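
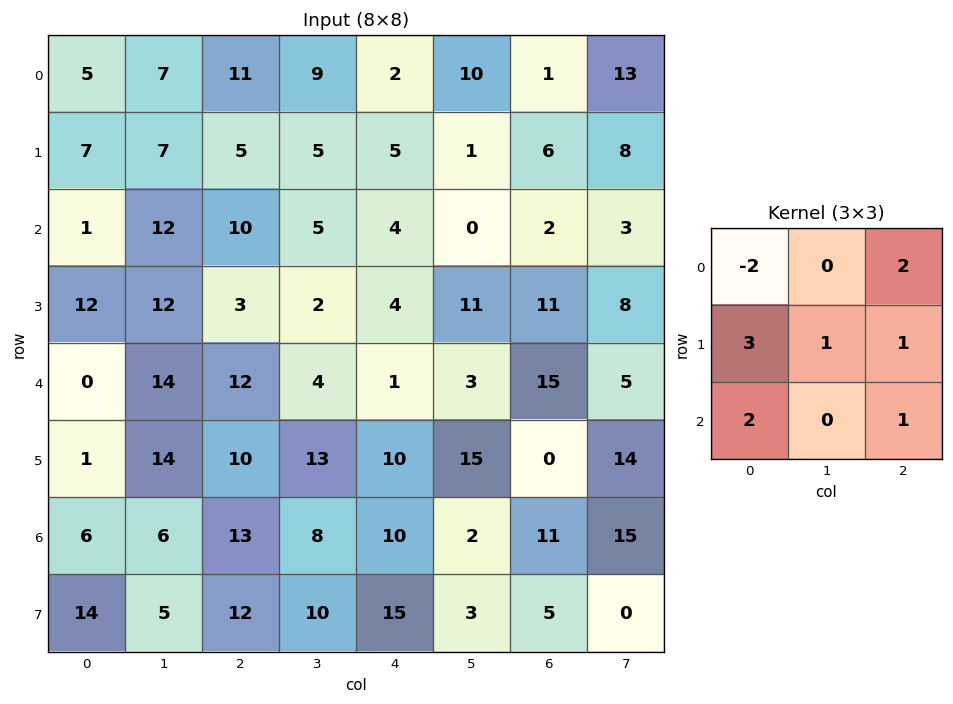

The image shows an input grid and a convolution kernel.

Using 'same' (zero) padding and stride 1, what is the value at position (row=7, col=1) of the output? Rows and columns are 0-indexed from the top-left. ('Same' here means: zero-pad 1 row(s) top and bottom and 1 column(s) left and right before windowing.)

The receptive field on the zero-padded input at this output position is [6 6 13 / 14 5 12 / 0 0 0]. Elementwise product with the kernel and sum: 6·-2 + 13·2 + 14·3 + 5·1 + 12·1 + 0·2 + 0·1.

73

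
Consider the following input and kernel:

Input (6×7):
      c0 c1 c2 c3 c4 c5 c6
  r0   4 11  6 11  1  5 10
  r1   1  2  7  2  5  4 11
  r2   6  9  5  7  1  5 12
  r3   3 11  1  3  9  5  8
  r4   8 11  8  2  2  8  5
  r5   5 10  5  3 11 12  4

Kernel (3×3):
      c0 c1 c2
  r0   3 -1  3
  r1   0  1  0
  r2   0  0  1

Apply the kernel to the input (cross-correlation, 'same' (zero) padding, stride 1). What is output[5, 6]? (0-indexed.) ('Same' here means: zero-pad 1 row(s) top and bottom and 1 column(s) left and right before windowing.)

23

The receptive field on the zero-padded input at this output position is [8 5 0 / 12 4 0 / 0 0 0]. Elementwise product with the kernel and sum: 8·3 + 5·-1 + 0·3 + 4·1 + 0·1.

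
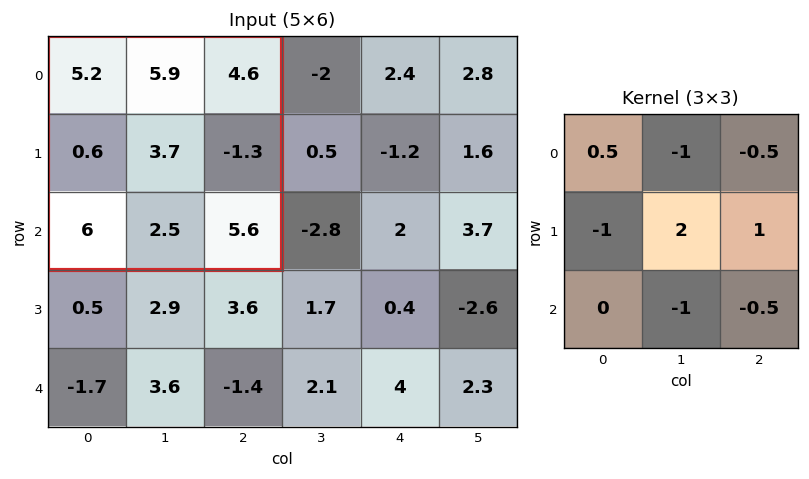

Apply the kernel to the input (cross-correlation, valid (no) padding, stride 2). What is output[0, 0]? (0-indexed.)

-5.4

The receptive field on the input at this output position is [5.2 5.9 4.6 / 0.6 3.7 -1.3 / 6 2.5 5.6]. Elementwise product with the kernel and sum: 5.2·0.5 + 5.9·-1 + 4.6·-0.5 + 0.6·-1 + 3.7·2 + -1.3·1 + 2.5·-1 + 5.6·-0.5.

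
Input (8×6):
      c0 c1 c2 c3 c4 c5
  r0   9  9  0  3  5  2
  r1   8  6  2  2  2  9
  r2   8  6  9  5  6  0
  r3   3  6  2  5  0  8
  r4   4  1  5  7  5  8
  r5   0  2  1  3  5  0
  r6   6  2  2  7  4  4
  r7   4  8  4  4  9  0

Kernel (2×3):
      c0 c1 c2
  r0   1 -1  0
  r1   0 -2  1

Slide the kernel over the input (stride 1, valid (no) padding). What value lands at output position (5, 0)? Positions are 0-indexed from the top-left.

-4

The receptive field on the input at this output position is [0 2 1 / 6 2 2]. Elementwise product with the kernel and sum: 0·1 + 2·-1 + 2·-2 + 2·1.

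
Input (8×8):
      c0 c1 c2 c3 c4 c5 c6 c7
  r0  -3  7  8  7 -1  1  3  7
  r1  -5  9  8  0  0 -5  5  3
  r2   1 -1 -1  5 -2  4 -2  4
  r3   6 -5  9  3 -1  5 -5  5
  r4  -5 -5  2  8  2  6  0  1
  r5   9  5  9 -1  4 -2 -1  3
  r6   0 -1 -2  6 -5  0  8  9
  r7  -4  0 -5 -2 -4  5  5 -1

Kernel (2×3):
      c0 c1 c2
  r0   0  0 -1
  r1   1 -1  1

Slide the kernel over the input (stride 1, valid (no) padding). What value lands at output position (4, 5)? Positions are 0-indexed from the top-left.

The receptive field on the input at this output position is [6 0 1 / -2 -1 3]. Elementwise product with the kernel and sum: 1·-1 + -2·1 + -1·-1 + 3·1.

1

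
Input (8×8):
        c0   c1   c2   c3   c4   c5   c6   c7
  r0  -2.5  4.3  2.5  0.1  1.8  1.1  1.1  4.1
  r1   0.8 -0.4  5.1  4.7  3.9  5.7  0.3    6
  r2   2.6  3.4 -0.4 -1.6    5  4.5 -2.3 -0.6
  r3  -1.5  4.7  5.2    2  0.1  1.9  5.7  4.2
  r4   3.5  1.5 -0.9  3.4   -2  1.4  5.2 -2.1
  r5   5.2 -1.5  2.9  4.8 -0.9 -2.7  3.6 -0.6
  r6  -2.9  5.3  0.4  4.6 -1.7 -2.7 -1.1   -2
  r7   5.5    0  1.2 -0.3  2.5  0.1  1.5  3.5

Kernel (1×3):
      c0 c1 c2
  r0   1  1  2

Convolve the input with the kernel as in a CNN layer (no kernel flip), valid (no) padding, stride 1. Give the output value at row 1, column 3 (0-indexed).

20

The receptive field on the input at this output position is [4.7 3.9 5.7]. Elementwise product with the kernel and sum: 4.7·1 + 3.9·1 + 5.7·2.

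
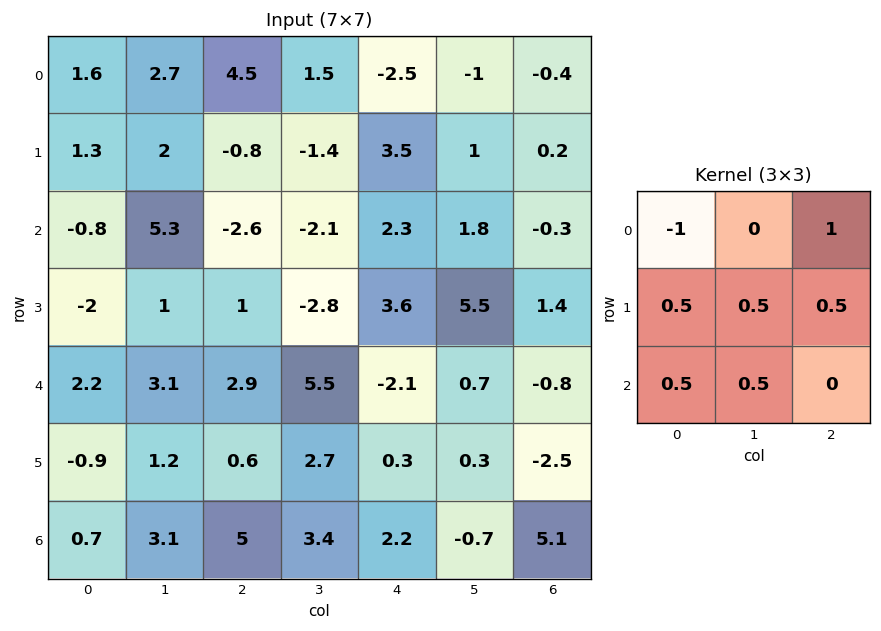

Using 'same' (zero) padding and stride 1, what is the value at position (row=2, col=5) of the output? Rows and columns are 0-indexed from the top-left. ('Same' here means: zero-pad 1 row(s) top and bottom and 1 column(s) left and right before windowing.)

The receptive field on the zero-padded input at this output position is [3.5 1 0.2 / 2.3 1.8 -0.3 / 3.6 5.5 1.4]. Elementwise product with the kernel and sum: 3.5·-1 + 0.2·1 + 2.3·0.5 + 1.8·0.5 + -0.3·0.5 + 3.6·0.5 + 5.5·0.5.

3.15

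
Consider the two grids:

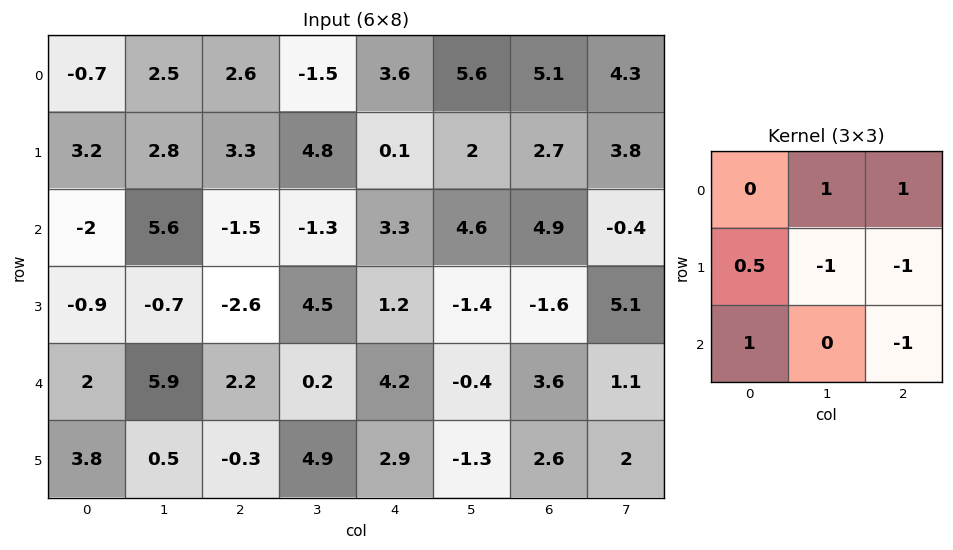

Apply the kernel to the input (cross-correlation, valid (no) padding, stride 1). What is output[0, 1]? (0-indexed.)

1.3

The receptive field on the input at this output position is [2.5 2.6 -1.5 / 2.8 3.3 4.8 / 5.6 -1.5 -1.3]. Elementwise product with the kernel and sum: 2.6·1 + -1.5·1 + 2.8·0.5 + 3.3·-1 + 4.8·-1 + 5.6·1 + -1.3·-1.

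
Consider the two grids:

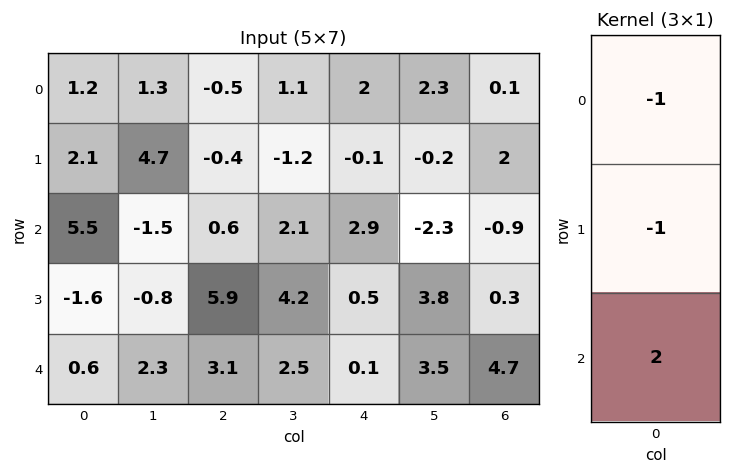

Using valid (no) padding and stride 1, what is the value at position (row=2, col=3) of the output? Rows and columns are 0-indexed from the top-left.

The receptive field on the input at this output position is [2.1 / 4.2 / 2.5]. Elementwise product with the kernel and sum: 2.1·-1 + 4.2·-1 + 2.5·2.

-1.3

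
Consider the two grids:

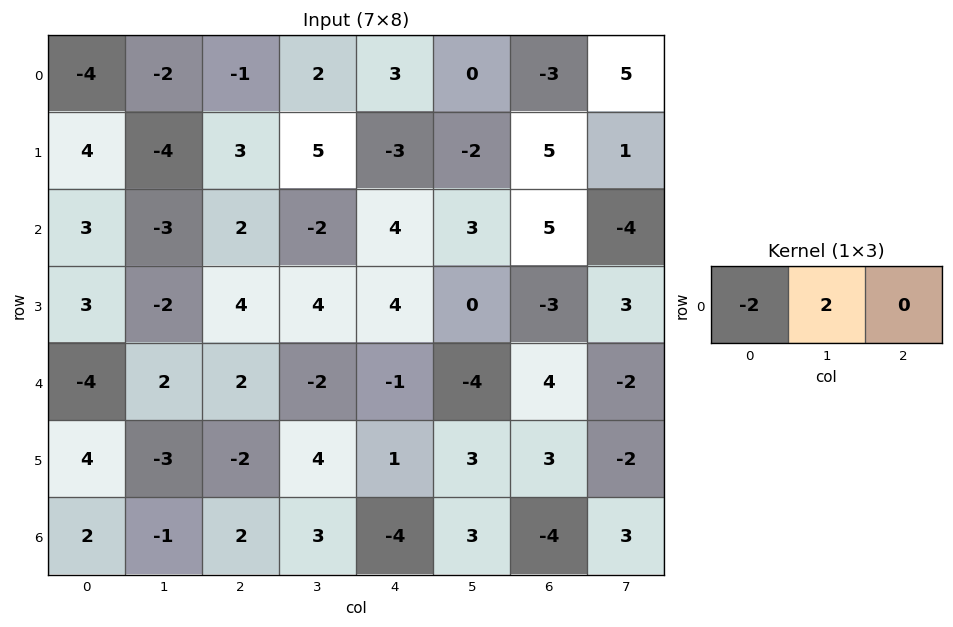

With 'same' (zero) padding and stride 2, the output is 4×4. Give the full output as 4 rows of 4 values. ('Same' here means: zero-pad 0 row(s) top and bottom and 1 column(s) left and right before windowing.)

-8 2 2 -6
6 10 12 4
-8 0 2 16
4 6 -14 -14

Output[0,0]: The receptive field on the zero-padded input at this output position is [0 -4 -2]. Elementwise product with the kernel and sum: 0·-2 + -4·2.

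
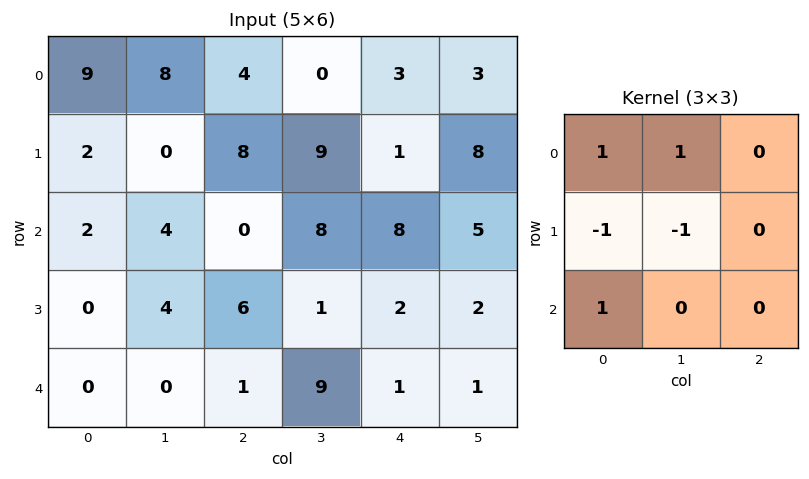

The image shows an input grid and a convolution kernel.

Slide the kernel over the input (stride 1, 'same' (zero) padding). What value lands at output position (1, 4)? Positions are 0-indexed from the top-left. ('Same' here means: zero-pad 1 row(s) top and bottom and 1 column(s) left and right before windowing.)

1

The receptive field on the zero-padded input at this output position is [0 3 3 / 9 1 8 / 8 8 5]. Elementwise product with the kernel and sum: 0·1 + 3·1 + 9·-1 + 1·-1 + 8·1.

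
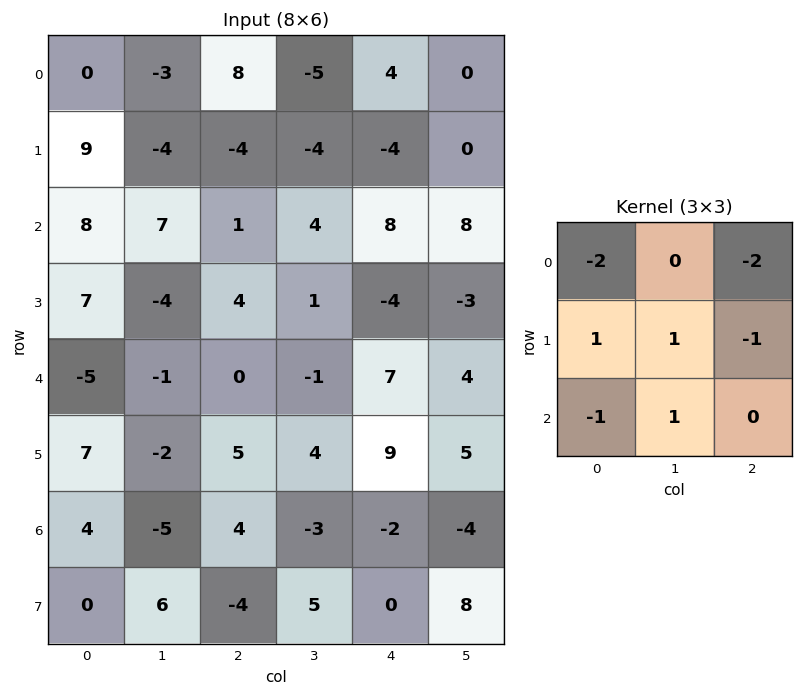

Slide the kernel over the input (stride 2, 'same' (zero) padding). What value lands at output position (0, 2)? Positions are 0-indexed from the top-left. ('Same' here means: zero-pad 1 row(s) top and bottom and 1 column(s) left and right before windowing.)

The receptive field on the zero-padded input at this output position is [0 0 0 / -5 4 0 / -4 -4 0]. Elementwise product with the kernel and sum: 0·-2 + 0·-2 + -5·1 + 4·1 + 0·-1 + -4·-1 + -4·1.

-1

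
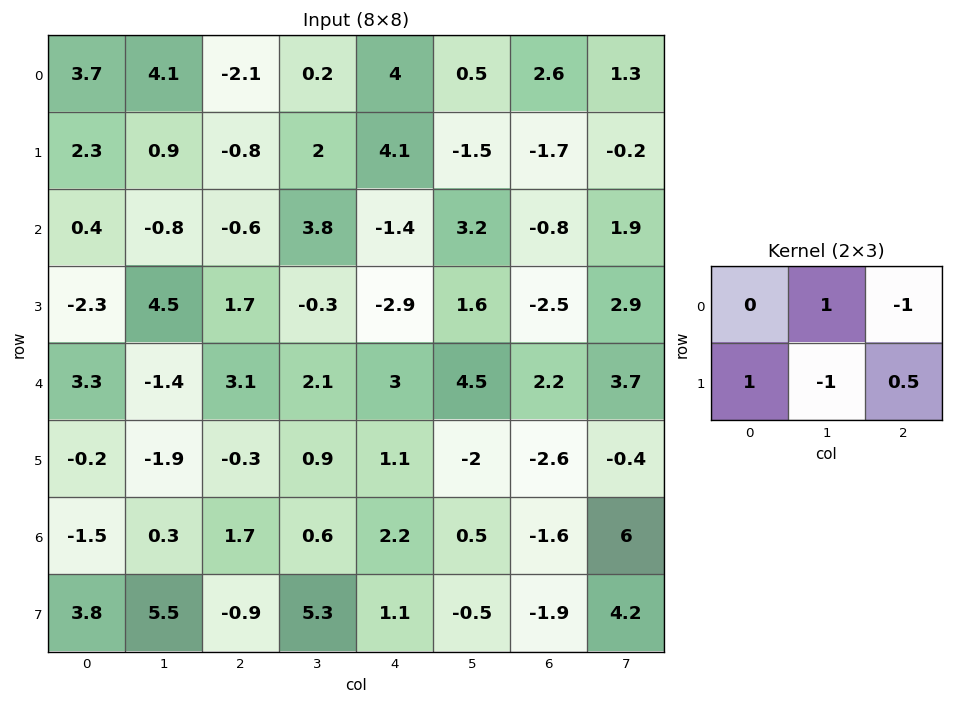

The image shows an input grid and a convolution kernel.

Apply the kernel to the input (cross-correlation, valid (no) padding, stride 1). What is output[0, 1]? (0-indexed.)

The receptive field on the input at this output position is [4.1 -2.1 0.2 / 0.9 -0.8 2]. Elementwise product with the kernel and sum: -2.1·1 + 0.2·-1 + 0.9·1 + -0.8·-1 + 2·0.5.

0.4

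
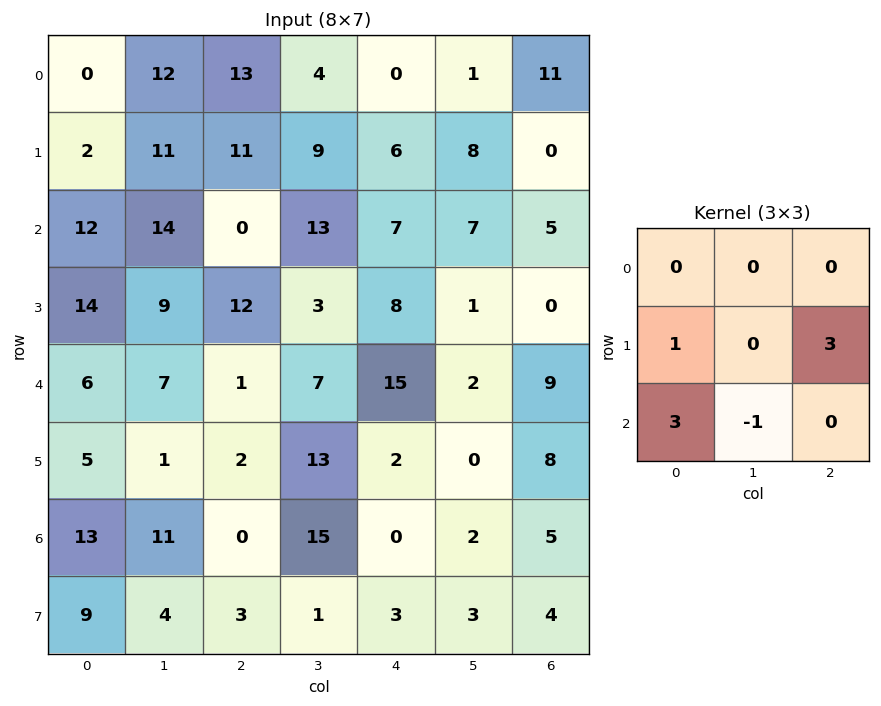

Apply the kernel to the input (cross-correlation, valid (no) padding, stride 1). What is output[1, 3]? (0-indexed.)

35

The receptive field on the input at this output position is [9 6 8 / 13 7 7 / 3 8 1]. Elementwise product with the kernel and sum: 13·1 + 7·3 + 3·3 + 8·-1.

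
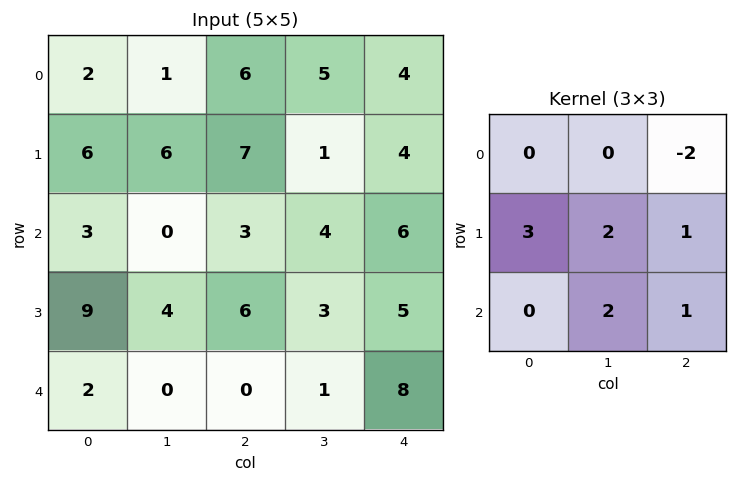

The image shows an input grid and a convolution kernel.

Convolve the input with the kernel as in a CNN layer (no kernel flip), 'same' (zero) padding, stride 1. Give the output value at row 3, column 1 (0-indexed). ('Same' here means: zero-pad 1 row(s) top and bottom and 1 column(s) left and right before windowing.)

35

The receptive field on the zero-padded input at this output position is [3 0 3 / 9 4 6 / 2 0 0]. Elementwise product with the kernel and sum: 3·-2 + 9·3 + 4·2 + 6·1 + 0·2 + 0·1.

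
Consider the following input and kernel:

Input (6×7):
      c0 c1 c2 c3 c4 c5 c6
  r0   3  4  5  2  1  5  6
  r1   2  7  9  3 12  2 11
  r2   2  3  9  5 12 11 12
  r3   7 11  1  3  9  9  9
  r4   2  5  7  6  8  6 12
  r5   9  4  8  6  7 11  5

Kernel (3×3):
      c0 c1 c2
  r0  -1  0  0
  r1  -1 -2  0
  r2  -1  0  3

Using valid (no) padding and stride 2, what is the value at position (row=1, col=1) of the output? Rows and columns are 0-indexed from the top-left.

The receptive field on the input at this output position is [9 5 12 / 1 3 9 / 7 6 8]. Elementwise product with the kernel and sum: 9·-1 + 1·-1 + 3·-2 + 7·-1 + 8·3.

1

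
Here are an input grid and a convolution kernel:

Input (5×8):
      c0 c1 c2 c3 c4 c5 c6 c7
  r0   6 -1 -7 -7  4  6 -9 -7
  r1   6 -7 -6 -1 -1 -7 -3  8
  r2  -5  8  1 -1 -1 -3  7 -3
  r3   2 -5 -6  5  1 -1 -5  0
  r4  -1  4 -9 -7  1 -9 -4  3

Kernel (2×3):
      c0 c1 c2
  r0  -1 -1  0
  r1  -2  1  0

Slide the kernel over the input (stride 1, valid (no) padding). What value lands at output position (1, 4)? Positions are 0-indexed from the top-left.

7

The receptive field on the input at this output position is [-1 -7 -3 / -1 -3 7]. Elementwise product with the kernel and sum: -1·-1 + -7·-1 + -1·-2 + -3·1.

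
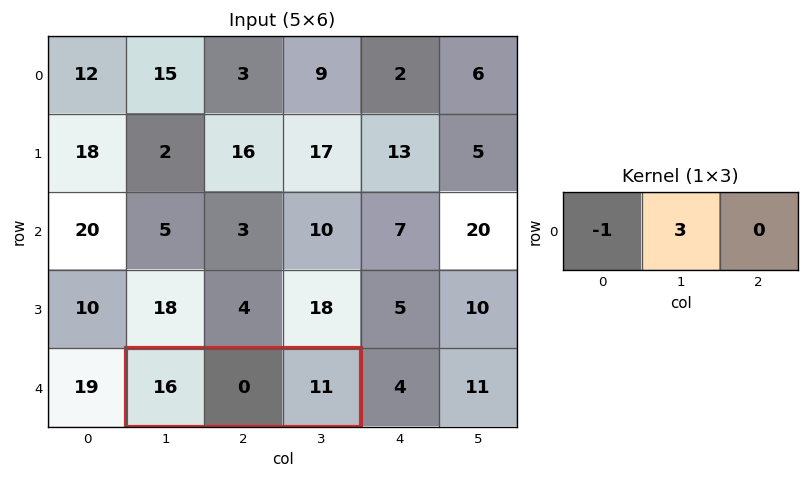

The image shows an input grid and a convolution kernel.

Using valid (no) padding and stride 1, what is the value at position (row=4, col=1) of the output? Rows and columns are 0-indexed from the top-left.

-16

The receptive field on the input at this output position is [16 0 11]. Elementwise product with the kernel and sum: 16·-1 + 0·3.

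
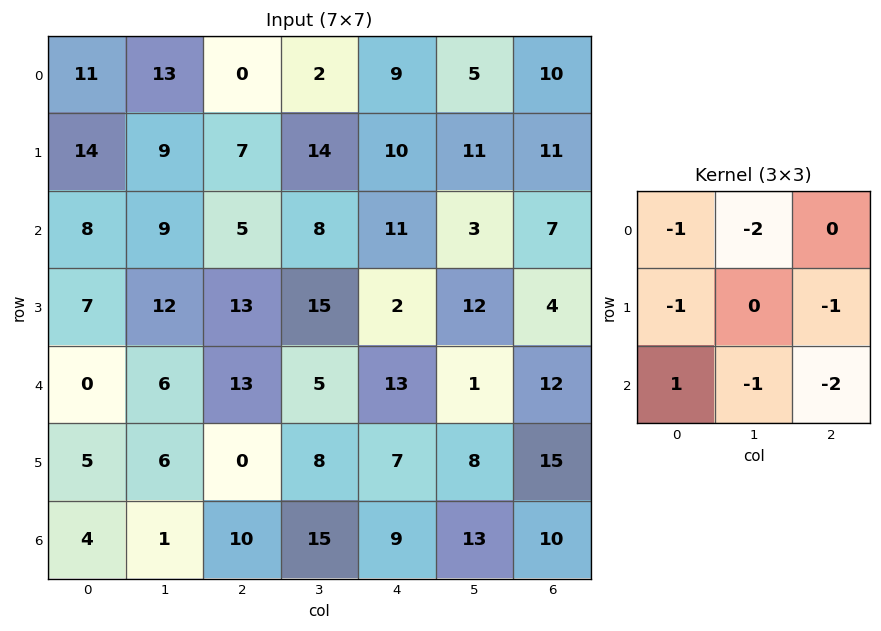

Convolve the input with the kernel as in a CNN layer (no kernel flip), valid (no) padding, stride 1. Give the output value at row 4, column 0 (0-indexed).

The receptive field on the input at this output position is [0 6 13 / 5 6 0 / 4 1 10]. Elementwise product with the kernel and sum: 0·-1 + 6·-2 + 5·-1 + 0·-1 + 4·1 + 1·-1 + 10·-2.

-34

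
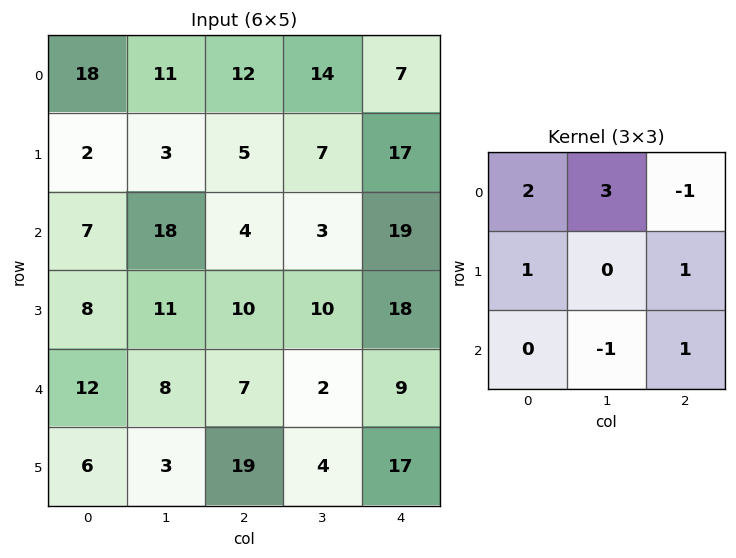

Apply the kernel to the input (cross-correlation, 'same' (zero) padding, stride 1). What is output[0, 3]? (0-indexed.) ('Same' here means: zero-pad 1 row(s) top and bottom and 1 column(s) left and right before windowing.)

The receptive field on the zero-padded input at this output position is [0 0 0 / 12 14 7 / 5 7 17]. Elementwise product with the kernel and sum: 0·2 + 0·3 + 0·-1 + 12·1 + 7·1 + 7·-1 + 17·1.

29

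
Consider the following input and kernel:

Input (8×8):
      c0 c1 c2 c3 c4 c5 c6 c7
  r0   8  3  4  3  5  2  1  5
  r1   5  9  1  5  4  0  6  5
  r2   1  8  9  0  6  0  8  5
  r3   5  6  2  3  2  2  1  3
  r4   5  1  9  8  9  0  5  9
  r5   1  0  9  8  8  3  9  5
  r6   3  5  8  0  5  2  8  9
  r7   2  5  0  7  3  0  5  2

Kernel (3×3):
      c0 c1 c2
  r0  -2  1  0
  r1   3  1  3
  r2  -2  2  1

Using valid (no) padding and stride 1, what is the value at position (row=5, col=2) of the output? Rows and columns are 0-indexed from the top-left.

46

The receptive field on the input at this output position is [9 8 8 / 8 0 5 / 0 7 3]. Elementwise product with the kernel and sum: 9·-2 + 8·1 + 8·3 + 0·1 + 5·3 + 0·-2 + 7·2 + 3·1.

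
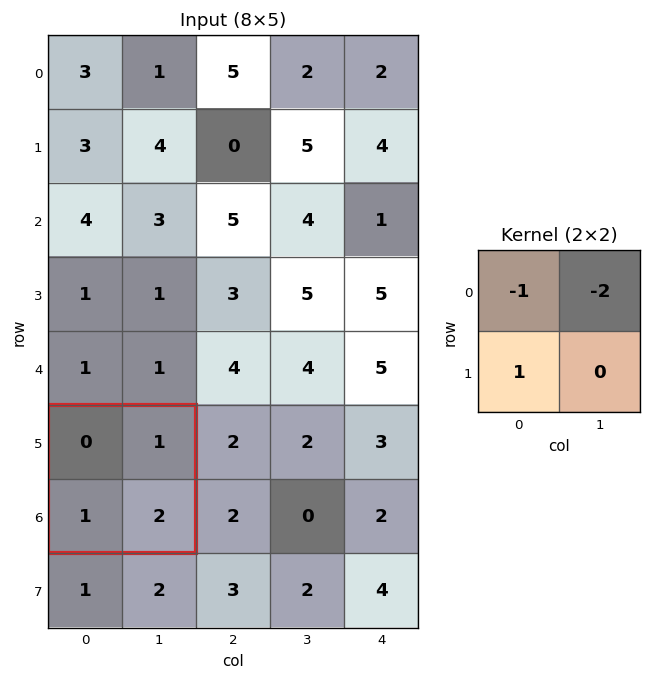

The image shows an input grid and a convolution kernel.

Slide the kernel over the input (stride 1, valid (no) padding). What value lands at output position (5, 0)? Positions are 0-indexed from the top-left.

The receptive field on the input at this output position is [0 1 / 1 2]. Elementwise product with the kernel and sum: 0·-1 + 1·-2 + 1·1.

-1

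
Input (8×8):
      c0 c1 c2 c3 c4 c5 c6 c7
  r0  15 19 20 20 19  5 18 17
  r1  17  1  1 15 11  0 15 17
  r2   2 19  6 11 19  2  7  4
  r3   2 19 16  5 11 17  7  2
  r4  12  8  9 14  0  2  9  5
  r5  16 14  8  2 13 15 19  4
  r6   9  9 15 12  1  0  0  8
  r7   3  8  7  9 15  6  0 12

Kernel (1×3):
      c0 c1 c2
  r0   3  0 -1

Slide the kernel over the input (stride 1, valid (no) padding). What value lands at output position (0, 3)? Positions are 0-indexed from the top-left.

The receptive field on the input at this output position is [20 19 5]. Elementwise product with the kernel and sum: 20·3 + 5·-1.

55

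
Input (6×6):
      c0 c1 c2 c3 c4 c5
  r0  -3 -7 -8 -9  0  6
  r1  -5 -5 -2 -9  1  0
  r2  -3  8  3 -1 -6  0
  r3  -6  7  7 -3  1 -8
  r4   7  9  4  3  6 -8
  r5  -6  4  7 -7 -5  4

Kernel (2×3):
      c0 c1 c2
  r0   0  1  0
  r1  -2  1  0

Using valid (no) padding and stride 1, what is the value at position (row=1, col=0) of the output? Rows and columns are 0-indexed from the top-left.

The receptive field on the input at this output position is [-5 -5 -2 / -3 8 3]. Elementwise product with the kernel and sum: -5·1 + -3·-2 + 8·1.

9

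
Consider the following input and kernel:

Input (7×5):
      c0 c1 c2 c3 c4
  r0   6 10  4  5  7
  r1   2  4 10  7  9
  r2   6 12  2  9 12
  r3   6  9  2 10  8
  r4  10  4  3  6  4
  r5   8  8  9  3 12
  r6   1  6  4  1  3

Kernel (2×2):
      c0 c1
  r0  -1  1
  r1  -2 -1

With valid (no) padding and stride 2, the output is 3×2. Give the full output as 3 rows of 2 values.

Output[0,0]: The receptive field on the input at this output position is [6 10 / 2 4]. Elementwise product with the kernel and sum: 6·-1 + 10·1 + 2·-2 + 4·-1.

-4 -26
-15 -7
-30 -18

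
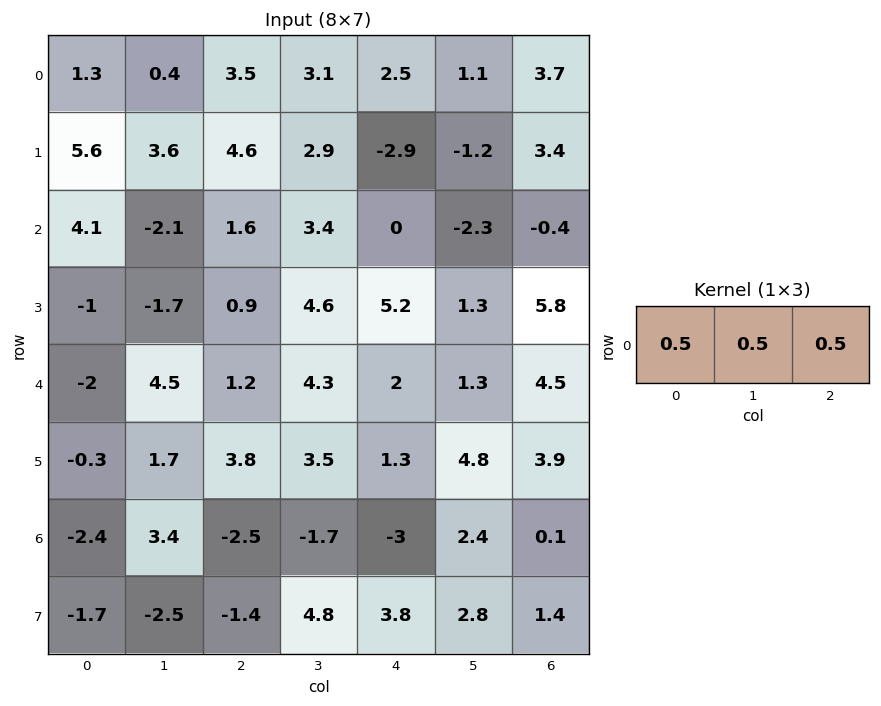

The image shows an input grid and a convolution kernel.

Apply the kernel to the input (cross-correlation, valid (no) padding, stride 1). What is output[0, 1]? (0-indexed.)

The receptive field on the input at this output position is [0.4 3.5 3.1]. Elementwise product with the kernel and sum: 0.4·0.5 + 3.5·0.5 + 3.1·0.5.

3.5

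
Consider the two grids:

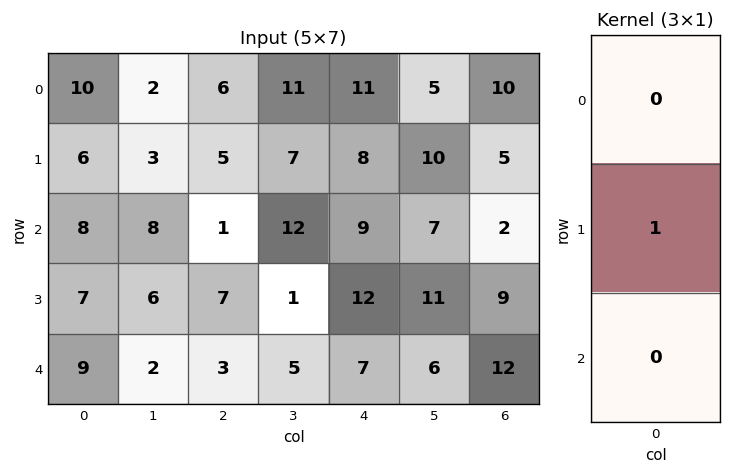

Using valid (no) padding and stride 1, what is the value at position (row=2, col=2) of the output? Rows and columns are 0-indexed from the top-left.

The receptive field on the input at this output position is [1 / 7 / 3]. Elementwise product with the kernel and sum: 7·1.

7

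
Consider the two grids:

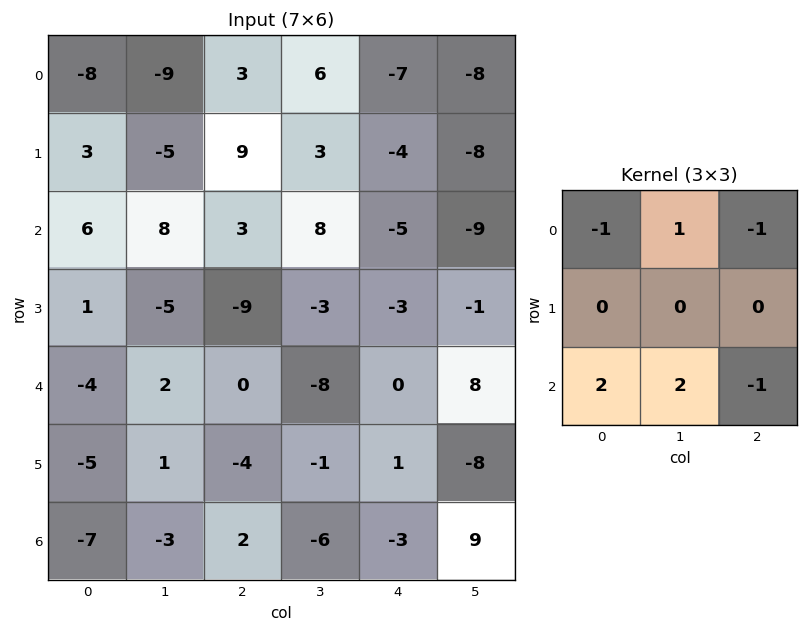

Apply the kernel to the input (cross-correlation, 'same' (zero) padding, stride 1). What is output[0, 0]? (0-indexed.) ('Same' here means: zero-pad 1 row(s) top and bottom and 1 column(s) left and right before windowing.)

The receptive field on the zero-padded input at this output position is [0 0 0 / 0 -8 -9 / 0 3 -5]. Elementwise product with the kernel and sum: 0·-1 + 0·1 + 0·-1 + 0·2 + 3·2 + -5·-1.

11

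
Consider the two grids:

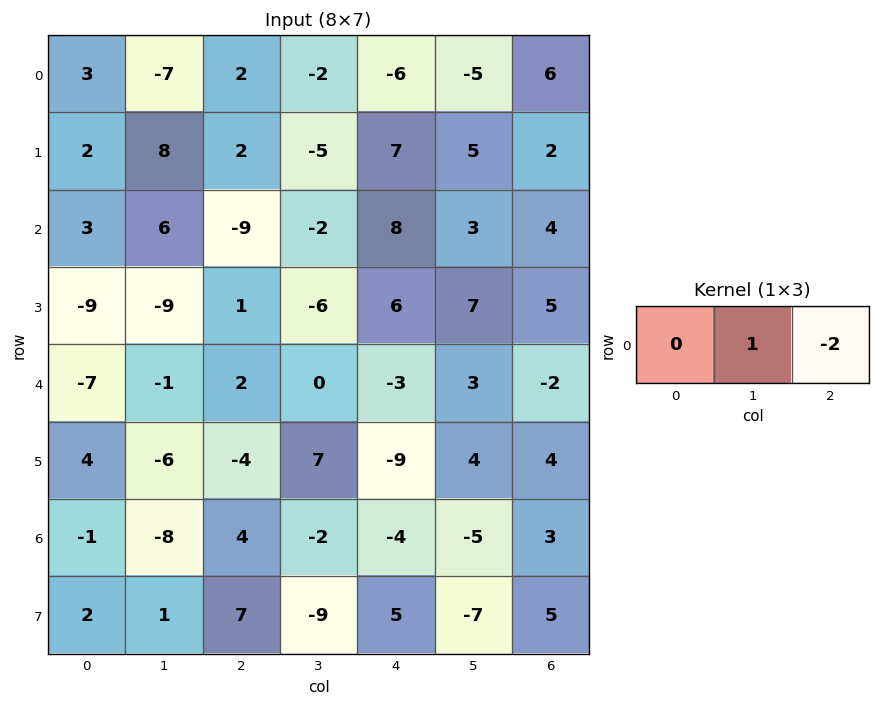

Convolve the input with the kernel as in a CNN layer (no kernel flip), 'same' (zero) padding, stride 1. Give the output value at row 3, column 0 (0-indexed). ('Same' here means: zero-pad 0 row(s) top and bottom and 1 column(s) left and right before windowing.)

9

The receptive field on the zero-padded input at this output position is [0 -9 -9]. Elementwise product with the kernel and sum: -9·1 + -9·-2.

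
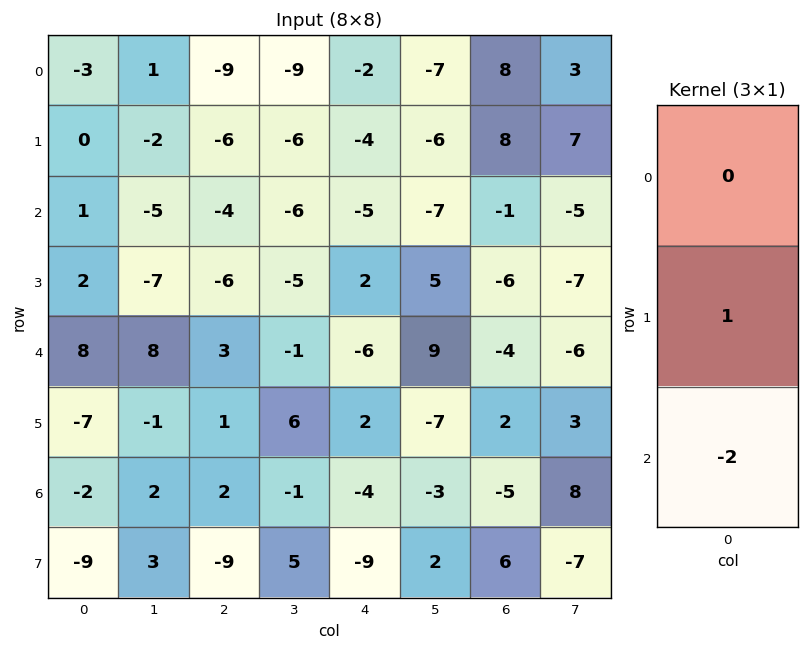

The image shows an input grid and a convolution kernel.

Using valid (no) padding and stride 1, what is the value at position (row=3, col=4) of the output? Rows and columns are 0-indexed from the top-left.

The receptive field on the input at this output position is [2 / -6 / 2]. Elementwise product with the kernel and sum: -6·1 + 2·-2.

-10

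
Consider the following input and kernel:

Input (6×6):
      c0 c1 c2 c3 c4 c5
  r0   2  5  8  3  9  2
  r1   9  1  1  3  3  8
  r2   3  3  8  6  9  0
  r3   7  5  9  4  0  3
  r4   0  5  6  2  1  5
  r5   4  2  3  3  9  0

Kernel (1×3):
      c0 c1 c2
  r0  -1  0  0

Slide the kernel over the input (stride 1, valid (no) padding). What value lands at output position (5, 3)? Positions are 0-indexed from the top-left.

-3

The receptive field on the input at this output position is [3 9 0]. Elementwise product with the kernel and sum: 3·-1.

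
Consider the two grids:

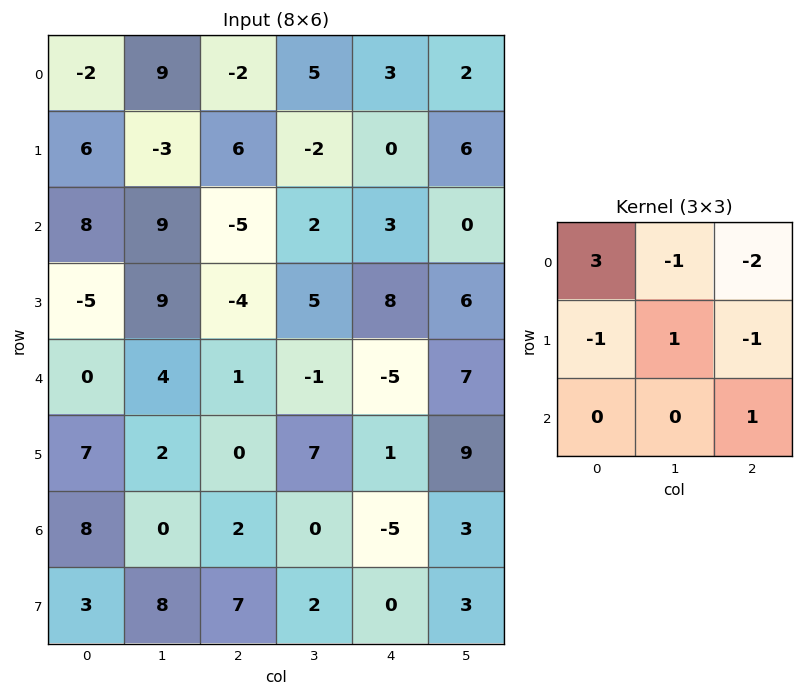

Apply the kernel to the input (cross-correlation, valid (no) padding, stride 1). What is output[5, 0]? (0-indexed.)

The receptive field on the input at this output position is [7 2 0 / 8 0 2 / 3 8 7]. Elementwise product with the kernel and sum: 7·3 + 2·-1 + 0·-2 + 8·-1 + 0·1 + 2·-1 + 7·1.

16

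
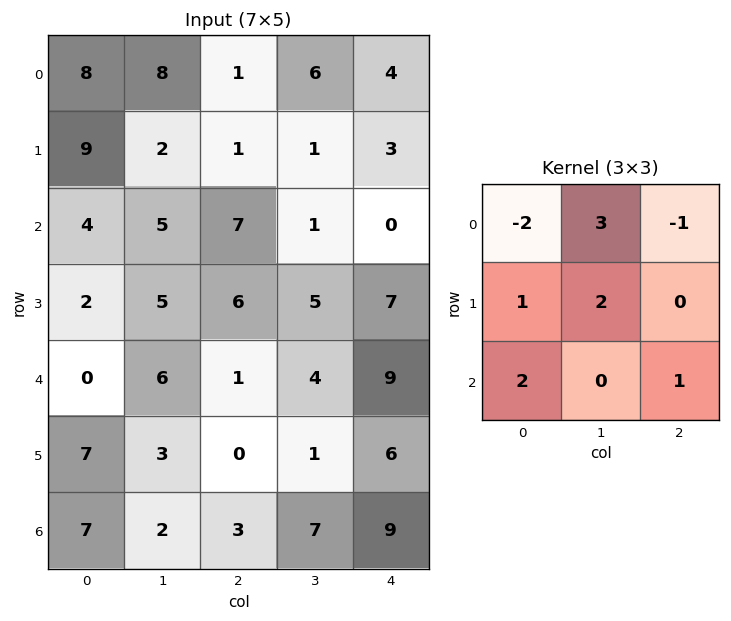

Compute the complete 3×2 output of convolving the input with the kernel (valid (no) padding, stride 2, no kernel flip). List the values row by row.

35 29
13 16
47 18

Output[0,0]: The receptive field on the input at this output position is [8 8 1 / 9 2 1 / 4 5 7]. Elementwise product with the kernel and sum: 8·-2 + 8·3 + 1·-1 + 9·1 + 2·2 + 4·2 + 7·1.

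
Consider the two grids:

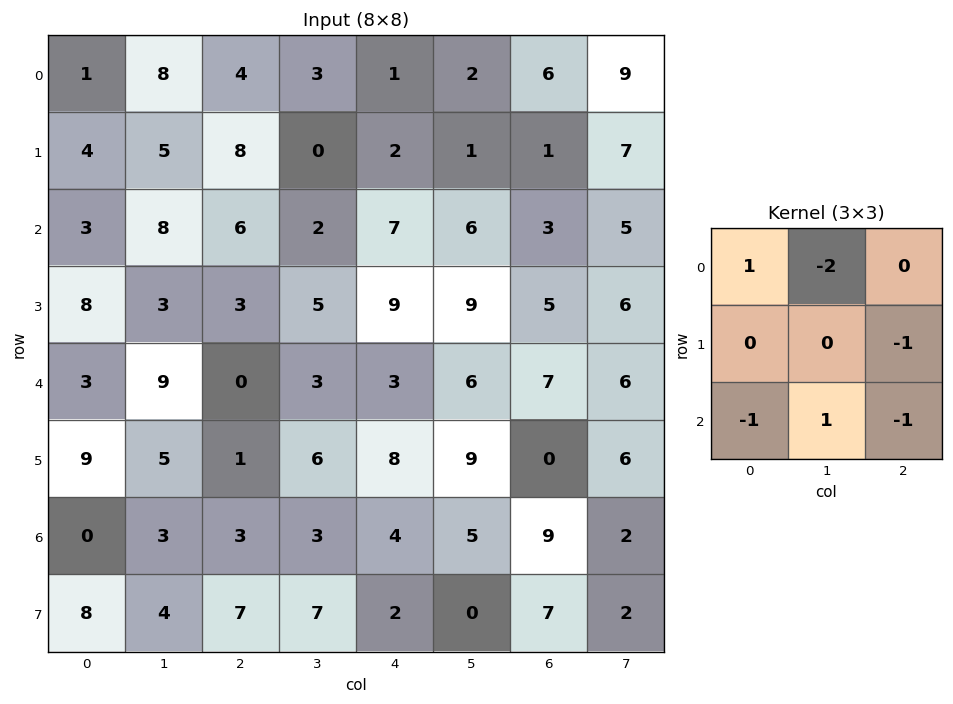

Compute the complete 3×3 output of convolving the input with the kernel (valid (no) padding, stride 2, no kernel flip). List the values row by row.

-24 -15 -8
-10 -7 -14
-16 -18 -17

Output[0,0]: The receptive field on the input at this output position is [1 8 4 / 4 5 8 / 3 8 6]. Elementwise product with the kernel and sum: 1·1 + 8·-2 + 8·-1 + 3·-1 + 8·1 + 6·-1.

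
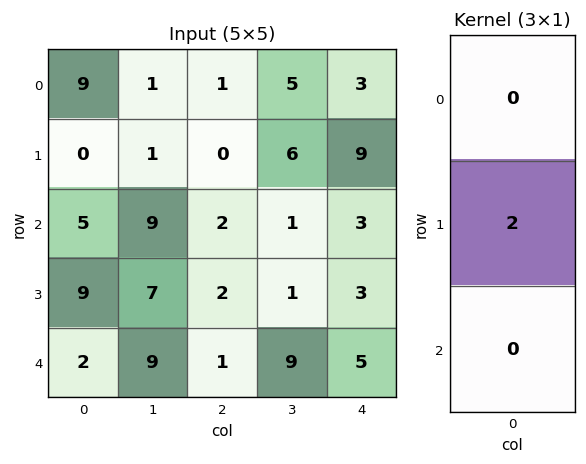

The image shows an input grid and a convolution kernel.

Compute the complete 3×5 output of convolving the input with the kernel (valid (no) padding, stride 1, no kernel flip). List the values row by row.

Output[0,0]: The receptive field on the input at this output position is [9 / 0 / 5]. Elementwise product with the kernel and sum: 0·2.
Output[0,1]: The receptive field on the input at this output position is [1 / 1 / 9]. Elementwise product with the kernel and sum: 1·2.

0 2 0 12 18
10 18 4 2 6
18 14 4 2 6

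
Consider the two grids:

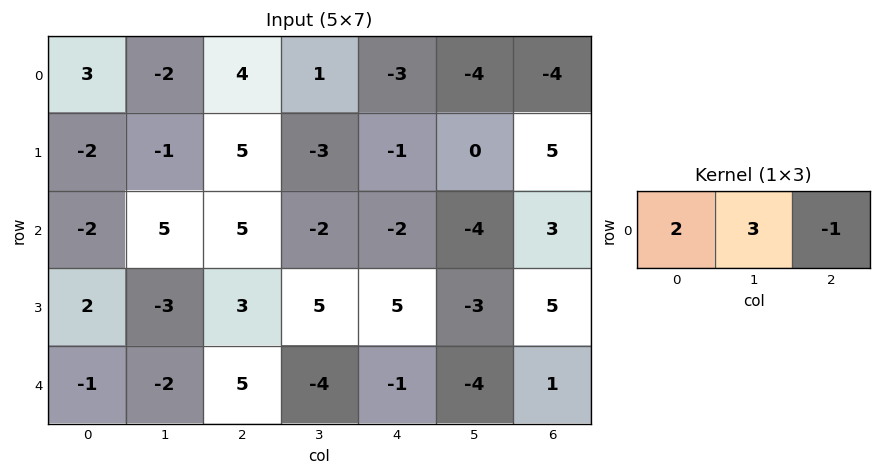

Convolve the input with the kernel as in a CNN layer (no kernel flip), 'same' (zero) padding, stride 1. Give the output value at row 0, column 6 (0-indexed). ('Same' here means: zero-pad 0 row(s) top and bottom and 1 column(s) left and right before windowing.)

-20

The receptive field on the zero-padded input at this output position is [-4 -4 0]. Elementwise product with the kernel and sum: -4·2 + -4·3 + 0·-1.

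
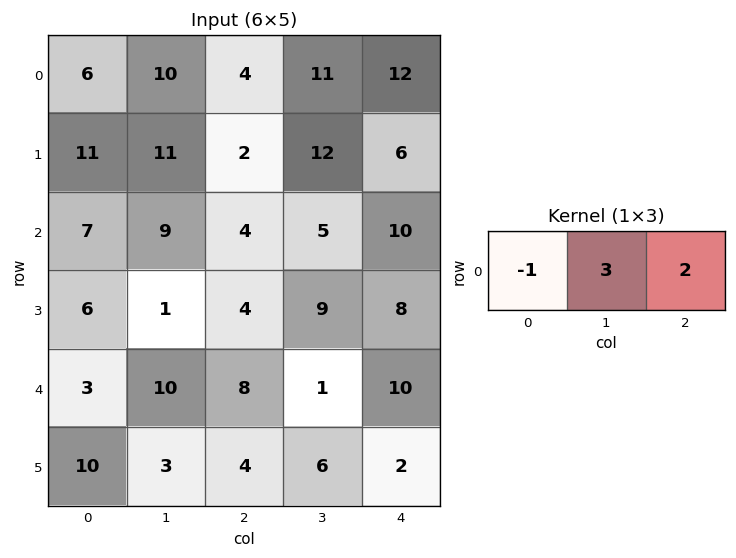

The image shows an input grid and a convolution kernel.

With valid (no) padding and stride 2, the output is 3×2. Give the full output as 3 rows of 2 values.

Output[0,0]: The receptive field on the input at this output position is [6 10 4]. Elementwise product with the kernel and sum: 6·-1 + 10·3 + 4·2.
Output[0,1]: The receptive field on the input at this output position is [4 11 12]. Elementwise product with the kernel and sum: 4·-1 + 11·3 + 12·2.

32 53
28 31
43 15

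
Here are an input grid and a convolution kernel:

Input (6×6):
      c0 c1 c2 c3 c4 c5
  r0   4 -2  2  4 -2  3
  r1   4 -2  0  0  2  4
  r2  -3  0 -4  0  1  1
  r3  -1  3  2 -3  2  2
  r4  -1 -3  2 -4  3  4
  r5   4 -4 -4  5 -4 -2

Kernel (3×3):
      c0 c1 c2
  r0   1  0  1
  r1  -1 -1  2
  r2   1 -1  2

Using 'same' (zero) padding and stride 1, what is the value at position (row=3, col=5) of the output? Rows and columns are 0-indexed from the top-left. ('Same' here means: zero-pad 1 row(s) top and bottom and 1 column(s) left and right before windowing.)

The receptive field on the zero-padded input at this output position is [1 1 0 / 2 2 0 / 3 4 0]. Elementwise product with the kernel and sum: 1·1 + 0·1 + 2·-1 + 2·-1 + 0·2 + 3·1 + 4·-1 + 0·2.

-4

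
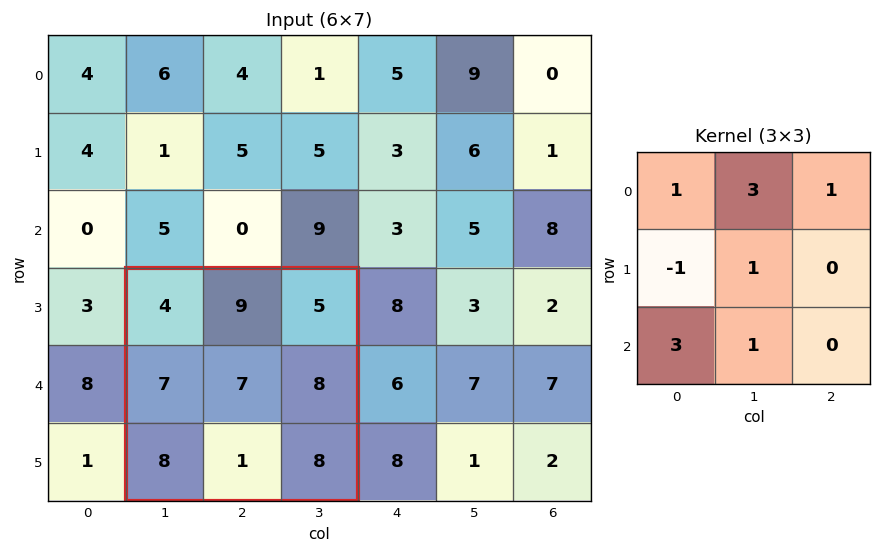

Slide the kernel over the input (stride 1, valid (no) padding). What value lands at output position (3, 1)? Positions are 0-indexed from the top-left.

61

The receptive field on the input at this output position is [4 9 5 / 7 7 8 / 8 1 8]. Elementwise product with the kernel and sum: 4·1 + 9·3 + 5·1 + 7·-1 + 7·1 + 8·3 + 1·1.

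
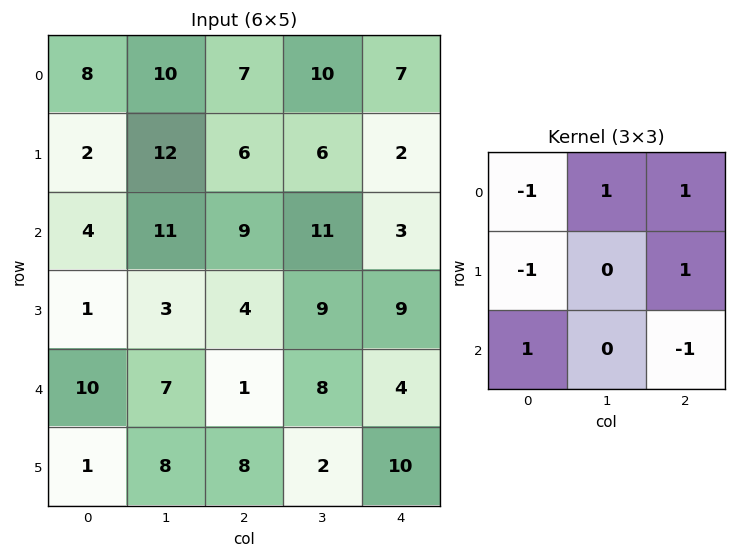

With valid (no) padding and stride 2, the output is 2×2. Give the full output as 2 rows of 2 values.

Output[0,0]: The receptive field on the input at this output position is [8 10 7 / 2 12 6 / 4 11 9]. Elementwise product with the kernel and sum: 8·-1 + 10·1 + 7·1 + 2·-1 + 6·1 + 4·1 + 9·-1.

8 12
28 7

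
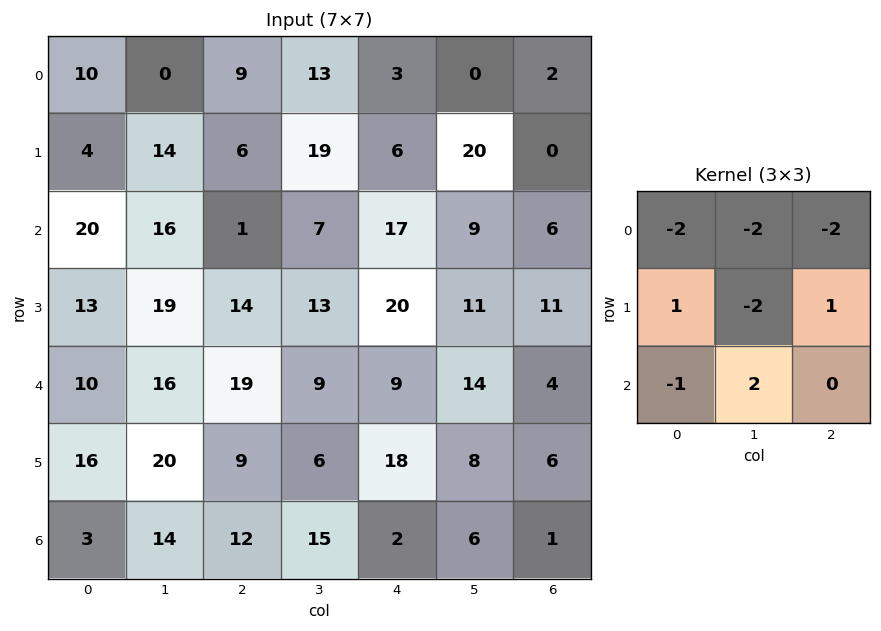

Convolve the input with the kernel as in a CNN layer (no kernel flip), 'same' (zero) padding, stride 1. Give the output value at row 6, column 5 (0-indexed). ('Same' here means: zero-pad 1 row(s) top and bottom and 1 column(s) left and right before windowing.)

The receptive field on the zero-padded input at this output position is [18 8 6 / 2 6 1 / 0 0 0]. Elementwise product with the kernel and sum: 18·-2 + 8·-2 + 6·-2 + 2·1 + 6·-2 + 1·1 + 0·-1 + 0·2.

-73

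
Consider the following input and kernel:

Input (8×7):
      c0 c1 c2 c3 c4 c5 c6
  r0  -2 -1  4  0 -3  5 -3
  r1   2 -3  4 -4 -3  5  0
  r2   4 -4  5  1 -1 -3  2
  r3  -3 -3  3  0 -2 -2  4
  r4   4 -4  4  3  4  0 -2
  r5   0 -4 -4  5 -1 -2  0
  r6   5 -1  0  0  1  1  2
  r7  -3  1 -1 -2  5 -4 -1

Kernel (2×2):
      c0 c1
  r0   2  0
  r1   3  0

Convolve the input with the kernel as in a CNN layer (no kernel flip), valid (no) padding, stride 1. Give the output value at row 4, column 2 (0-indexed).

The receptive field on the input at this output position is [4 3 / -4 5]. Elementwise product with the kernel and sum: 4·2 + -4·3.

-4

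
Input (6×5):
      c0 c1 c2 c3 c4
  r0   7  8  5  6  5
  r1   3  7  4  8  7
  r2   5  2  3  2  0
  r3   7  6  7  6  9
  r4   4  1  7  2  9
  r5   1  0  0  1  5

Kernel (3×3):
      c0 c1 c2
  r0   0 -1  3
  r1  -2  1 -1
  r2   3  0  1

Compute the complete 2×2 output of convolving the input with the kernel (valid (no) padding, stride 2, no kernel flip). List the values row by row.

22 11
11 11

Output[0,0]: The receptive field on the input at this output position is [7 8 5 / 3 7 4 / 5 2 3]. Elementwise product with the kernel and sum: 8·-1 + 5·3 + 3·-2 + 7·1 + 4·-1 + 5·3 + 3·1.
Output[0,1]: The receptive field on the input at this output position is [5 6 5 / 4 8 7 / 3 2 0]. Elementwise product with the kernel and sum: 6·-1 + 5·3 + 4·-2 + 8·1 + 7·-1 + 3·3 + 0·1.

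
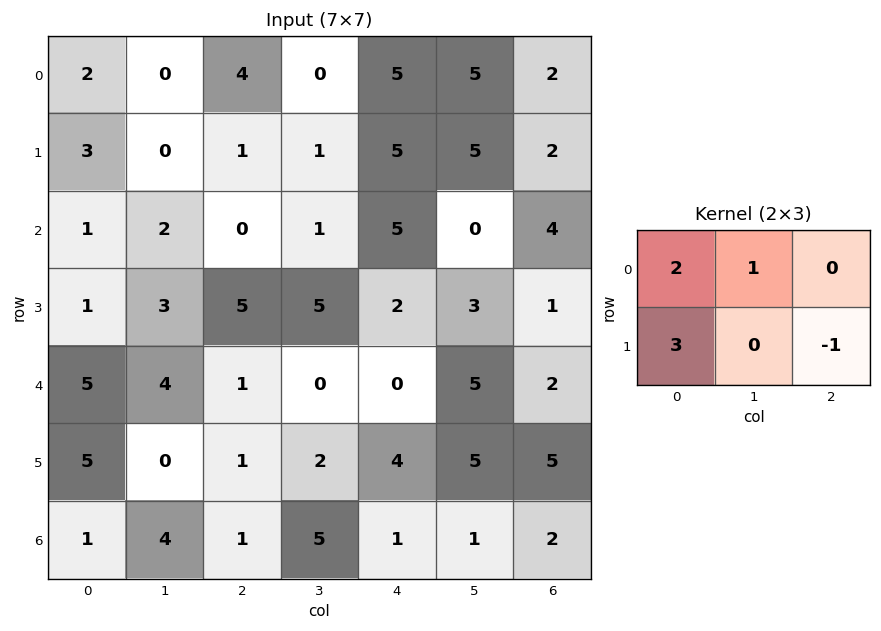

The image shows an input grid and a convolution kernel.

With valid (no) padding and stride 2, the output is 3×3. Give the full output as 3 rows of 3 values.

12 6 28
2 14 15
28 1 12

Output[0,0]: The receptive field on the input at this output position is [2 0 4 / 3 0 1]. Elementwise product with the kernel and sum: 2·2 + 0·1 + 3·3 + 1·-1.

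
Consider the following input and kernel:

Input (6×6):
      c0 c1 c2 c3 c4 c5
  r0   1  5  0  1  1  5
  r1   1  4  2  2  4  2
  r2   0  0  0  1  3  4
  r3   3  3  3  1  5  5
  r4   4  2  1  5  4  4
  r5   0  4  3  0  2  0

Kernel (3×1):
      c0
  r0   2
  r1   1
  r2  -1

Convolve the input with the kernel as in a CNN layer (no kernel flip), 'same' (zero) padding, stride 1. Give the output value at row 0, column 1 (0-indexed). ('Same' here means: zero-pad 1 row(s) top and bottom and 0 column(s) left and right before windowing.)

The receptive field on the zero-padded input at this output position is [0 / 5 / 4]. Elementwise product with the kernel and sum: 0·2 + 5·1 + 4·-1.

1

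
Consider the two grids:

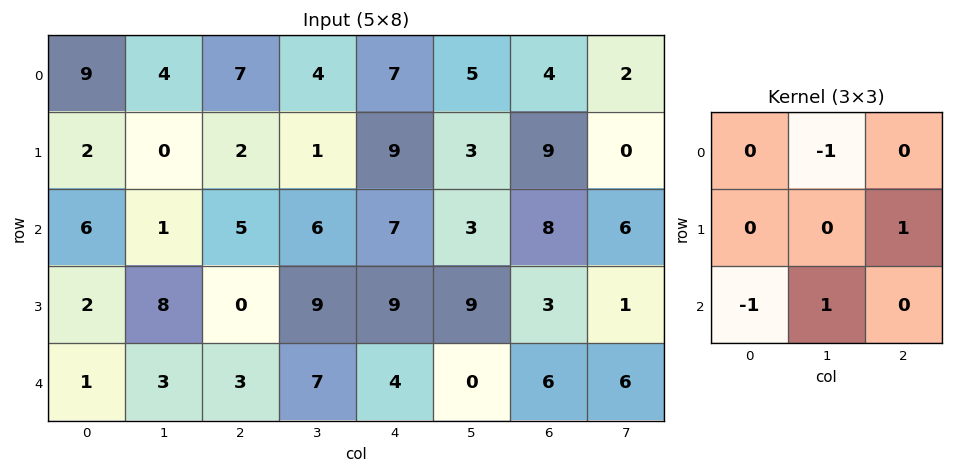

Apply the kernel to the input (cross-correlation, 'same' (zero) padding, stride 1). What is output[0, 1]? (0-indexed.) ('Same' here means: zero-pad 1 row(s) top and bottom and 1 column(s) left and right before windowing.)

5

The receptive field on the zero-padded input at this output position is [0 0 0 / 9 4 7 / 2 0 2]. Elementwise product with the kernel and sum: 0·-1 + 7·1 + 2·-1 + 0·1.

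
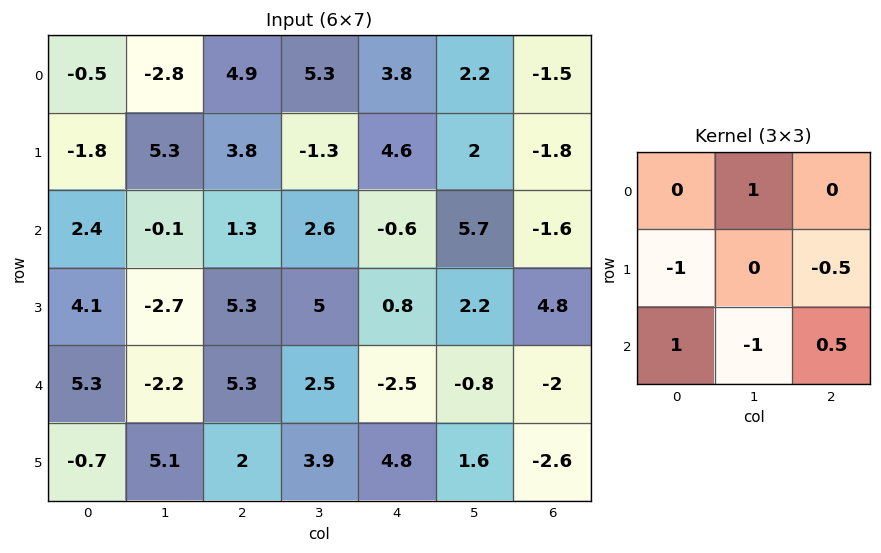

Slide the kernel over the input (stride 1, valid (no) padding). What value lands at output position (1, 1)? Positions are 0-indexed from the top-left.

-2.9

The receptive field on the input at this output position is [5.3 3.8 -1.3 / -0.1 1.3 2.6 / -2.7 5.3 5]. Elementwise product with the kernel and sum: 3.8·1 + -0.1·-1 + 2.6·-0.5 + -2.7·1 + 5.3·-1 + 5·0.5.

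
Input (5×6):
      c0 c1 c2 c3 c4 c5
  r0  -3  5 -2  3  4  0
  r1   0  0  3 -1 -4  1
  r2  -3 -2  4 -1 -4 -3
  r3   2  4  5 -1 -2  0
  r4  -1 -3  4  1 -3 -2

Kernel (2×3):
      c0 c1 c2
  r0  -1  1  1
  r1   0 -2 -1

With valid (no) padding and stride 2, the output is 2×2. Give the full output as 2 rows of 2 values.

Output[0,0]: The receptive field on the input at this output position is [-3 5 -2 / 0 0 3]. Elementwise product with the kernel and sum: -3·-1 + 5·1 + -2·1 + 0·-2 + 3·-1.

3 15
-8 -5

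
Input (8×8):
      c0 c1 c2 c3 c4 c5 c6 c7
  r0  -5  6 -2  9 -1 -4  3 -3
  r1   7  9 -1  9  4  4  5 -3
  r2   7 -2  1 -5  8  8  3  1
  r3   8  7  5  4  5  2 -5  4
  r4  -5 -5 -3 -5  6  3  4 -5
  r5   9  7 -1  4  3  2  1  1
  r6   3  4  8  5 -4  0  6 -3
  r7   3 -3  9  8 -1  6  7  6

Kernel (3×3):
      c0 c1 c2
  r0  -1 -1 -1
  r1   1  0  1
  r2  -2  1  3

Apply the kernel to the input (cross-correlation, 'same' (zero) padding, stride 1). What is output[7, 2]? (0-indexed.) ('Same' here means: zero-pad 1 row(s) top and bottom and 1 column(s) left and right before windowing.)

-12

The receptive field on the zero-padded input at this output position is [4 8 5 / -3 9 8 / 0 0 0]. Elementwise product with the kernel and sum: 4·-1 + 8·-1 + 5·-1 + -3·1 + 8·1 + 0·-2 + 0·1 + 0·3.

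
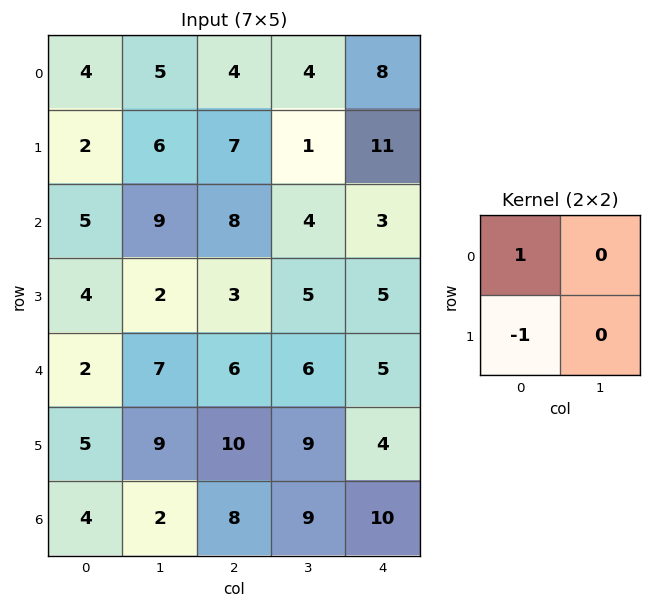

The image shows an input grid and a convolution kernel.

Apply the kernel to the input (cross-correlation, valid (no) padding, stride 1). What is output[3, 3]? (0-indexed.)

The receptive field on the input at this output position is [5 5 / 6 5]. Elementwise product with the kernel and sum: 5·1 + 6·-1.

-1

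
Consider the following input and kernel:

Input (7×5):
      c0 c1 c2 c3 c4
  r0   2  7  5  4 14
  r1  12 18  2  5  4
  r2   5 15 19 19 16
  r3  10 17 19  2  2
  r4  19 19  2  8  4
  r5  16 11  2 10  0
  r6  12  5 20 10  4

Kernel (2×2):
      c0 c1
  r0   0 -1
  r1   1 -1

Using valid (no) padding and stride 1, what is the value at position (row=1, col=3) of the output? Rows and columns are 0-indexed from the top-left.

The receptive field on the input at this output position is [5 4 / 19 16]. Elementwise product with the kernel and sum: 4·-1 + 19·1 + 16·-1.

-1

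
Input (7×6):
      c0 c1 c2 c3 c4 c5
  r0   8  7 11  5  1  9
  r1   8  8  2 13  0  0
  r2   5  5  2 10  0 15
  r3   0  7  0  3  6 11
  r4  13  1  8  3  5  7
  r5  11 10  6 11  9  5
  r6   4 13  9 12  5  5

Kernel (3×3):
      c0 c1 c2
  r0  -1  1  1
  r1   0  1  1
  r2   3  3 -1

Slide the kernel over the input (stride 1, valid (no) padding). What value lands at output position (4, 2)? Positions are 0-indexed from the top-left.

The receptive field on the input at this output position is [8 3 5 / 6 11 9 / 9 12 5]. Elementwise product with the kernel and sum: 8·-1 + 3·1 + 5·1 + 11·1 + 9·1 + 9·3 + 12·3 + 5·-1.

78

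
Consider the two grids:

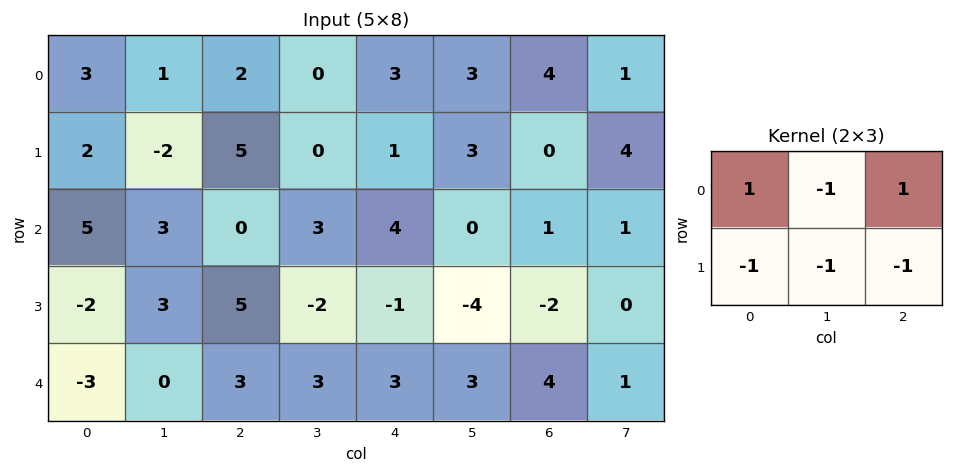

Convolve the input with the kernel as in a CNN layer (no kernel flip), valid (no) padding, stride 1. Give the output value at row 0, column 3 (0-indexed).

The receptive field on the input at this output position is [0 3 3 / 0 1 3]. Elementwise product with the kernel and sum: 0·1 + 3·-1 + 3·1 + 0·-1 + 1·-1 + 3·-1.

-4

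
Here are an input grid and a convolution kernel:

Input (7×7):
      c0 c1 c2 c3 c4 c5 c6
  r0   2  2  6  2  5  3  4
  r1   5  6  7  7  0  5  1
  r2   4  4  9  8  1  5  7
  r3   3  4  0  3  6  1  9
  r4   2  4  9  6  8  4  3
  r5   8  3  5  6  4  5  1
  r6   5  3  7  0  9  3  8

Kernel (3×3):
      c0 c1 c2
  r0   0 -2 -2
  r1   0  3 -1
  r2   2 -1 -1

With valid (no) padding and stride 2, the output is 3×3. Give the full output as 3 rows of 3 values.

-10 16 -10
-23 -11 -21
-22 -9 7

Output[0,0]: The receptive field on the input at this output position is [2 2 6 / 5 6 7 / 4 4 9]. Elementwise product with the kernel and sum: 2·-2 + 6·-2 + 6·3 + 7·-1 + 4·2 + 4·-1 + 9·-1.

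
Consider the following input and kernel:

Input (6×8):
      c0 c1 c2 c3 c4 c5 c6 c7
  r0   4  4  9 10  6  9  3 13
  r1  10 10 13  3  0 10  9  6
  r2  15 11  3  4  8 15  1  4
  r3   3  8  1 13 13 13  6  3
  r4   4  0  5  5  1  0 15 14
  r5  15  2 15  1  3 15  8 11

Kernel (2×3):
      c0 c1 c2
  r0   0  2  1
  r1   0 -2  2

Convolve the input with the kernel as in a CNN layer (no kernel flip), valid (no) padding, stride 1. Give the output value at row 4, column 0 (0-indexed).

31

The receptive field on the input at this output position is [4 0 5 / 15 2 15]. Elementwise product with the kernel and sum: 0·2 + 5·1 + 2·-2 + 15·2.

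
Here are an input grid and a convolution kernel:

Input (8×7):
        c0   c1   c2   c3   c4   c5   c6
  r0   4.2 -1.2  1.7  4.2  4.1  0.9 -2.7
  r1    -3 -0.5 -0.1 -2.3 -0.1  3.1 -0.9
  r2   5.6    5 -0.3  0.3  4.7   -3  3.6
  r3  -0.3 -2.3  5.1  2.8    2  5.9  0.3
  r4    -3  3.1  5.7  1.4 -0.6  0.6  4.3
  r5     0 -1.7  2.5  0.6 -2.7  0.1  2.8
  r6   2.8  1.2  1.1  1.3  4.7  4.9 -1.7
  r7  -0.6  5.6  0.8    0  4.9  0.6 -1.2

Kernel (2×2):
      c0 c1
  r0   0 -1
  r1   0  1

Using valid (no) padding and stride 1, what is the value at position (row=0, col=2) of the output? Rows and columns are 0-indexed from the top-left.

-6.5

The receptive field on the input at this output position is [1.7 4.2 / -0.1 -2.3]. Elementwise product with the kernel and sum: 4.2·-1 + -2.3·1.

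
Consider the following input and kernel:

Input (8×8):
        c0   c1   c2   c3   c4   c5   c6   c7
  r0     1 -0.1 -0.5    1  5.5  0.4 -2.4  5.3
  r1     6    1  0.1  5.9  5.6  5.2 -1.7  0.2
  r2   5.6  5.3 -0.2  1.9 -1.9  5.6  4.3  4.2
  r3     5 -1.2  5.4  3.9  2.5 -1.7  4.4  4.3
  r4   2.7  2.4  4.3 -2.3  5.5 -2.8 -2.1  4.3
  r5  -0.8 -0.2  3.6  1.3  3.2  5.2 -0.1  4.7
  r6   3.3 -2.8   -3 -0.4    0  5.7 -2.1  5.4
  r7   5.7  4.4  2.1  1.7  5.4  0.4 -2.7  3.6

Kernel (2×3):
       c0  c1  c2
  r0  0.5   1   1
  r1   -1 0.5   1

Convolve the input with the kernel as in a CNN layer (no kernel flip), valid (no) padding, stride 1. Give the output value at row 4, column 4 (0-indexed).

-2.85

The receptive field on the input at this output position is [5.5 -2.8 -2.1 / 3.2 5.2 -0.1]. Elementwise product with the kernel and sum: 5.5·0.5 + -2.8·1 + -2.1·1 + 3.2·-1 + 5.2·0.5 + -0.1·1.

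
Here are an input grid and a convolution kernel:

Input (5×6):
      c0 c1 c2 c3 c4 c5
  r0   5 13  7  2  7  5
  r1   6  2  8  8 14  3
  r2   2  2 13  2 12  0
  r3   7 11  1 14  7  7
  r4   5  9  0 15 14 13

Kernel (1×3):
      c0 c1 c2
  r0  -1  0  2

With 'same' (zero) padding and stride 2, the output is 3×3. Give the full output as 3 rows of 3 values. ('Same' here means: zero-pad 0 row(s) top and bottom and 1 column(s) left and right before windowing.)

Output[0,0]: The receptive field on the zero-padded input at this output position is [0 5 13]. Elementwise product with the kernel and sum: 0·-1 + 13·2.

26 -9 8
4 2 -2
18 21 11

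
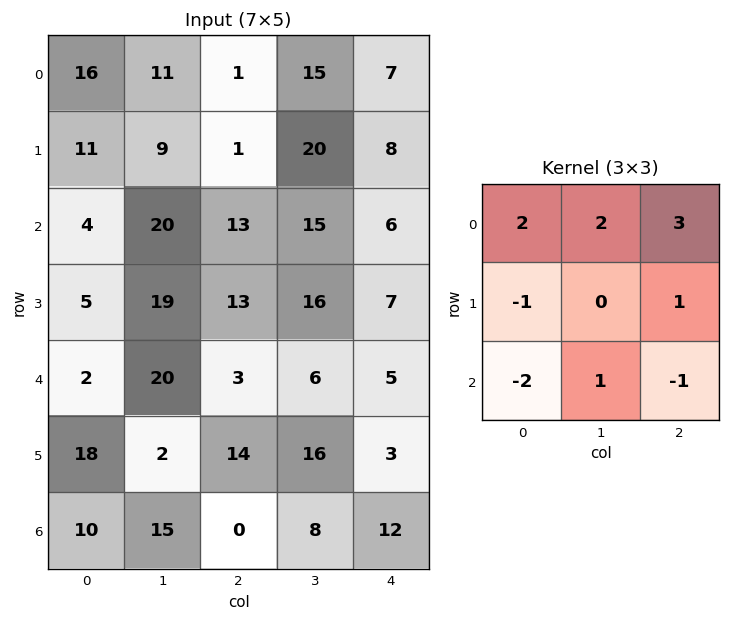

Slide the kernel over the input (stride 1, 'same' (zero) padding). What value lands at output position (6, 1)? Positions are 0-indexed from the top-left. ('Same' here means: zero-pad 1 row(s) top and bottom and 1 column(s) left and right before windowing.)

The receptive field on the zero-padded input at this output position is [18 2 14 / 10 15 0 / 0 0 0]. Elementwise product with the kernel and sum: 18·2 + 2·2 + 14·3 + 10·-1 + 0·1 + 0·-2 + 0·1 + 0·-1.

72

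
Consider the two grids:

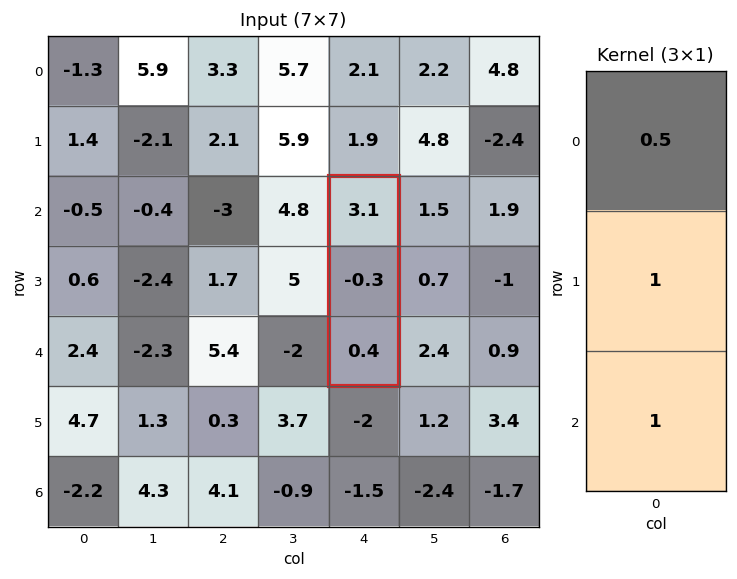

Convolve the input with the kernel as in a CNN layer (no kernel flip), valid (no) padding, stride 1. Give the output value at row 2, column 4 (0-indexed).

1.65

The receptive field on the input at this output position is [3.1 / -0.3 / 0.4]. Elementwise product with the kernel and sum: 3.1·0.5 + -0.3·1 + 0.4·1.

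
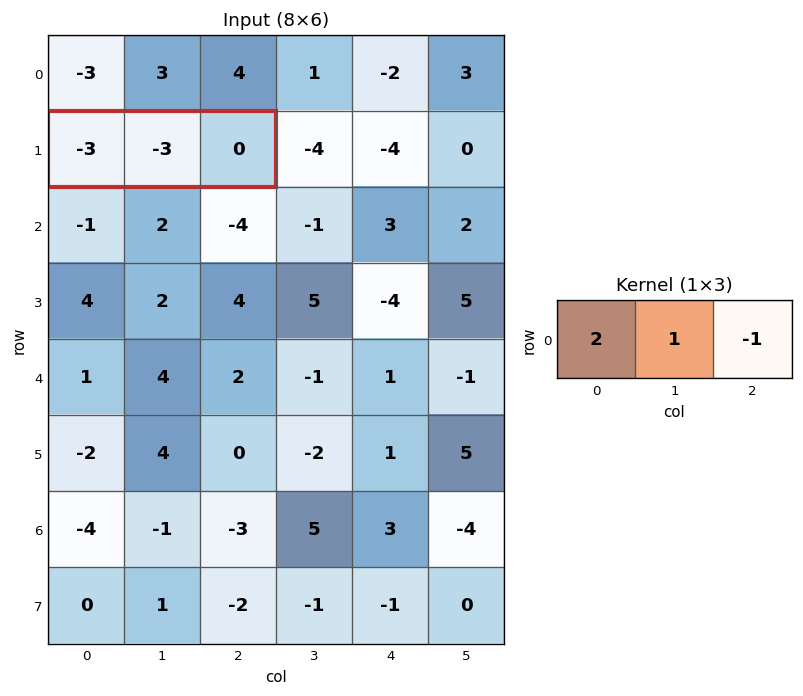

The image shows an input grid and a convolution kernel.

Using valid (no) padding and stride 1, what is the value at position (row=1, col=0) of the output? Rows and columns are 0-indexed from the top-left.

-9

The receptive field on the input at this output position is [-3 -3 0]. Elementwise product with the kernel and sum: -3·2 + -3·1 + 0·-1.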